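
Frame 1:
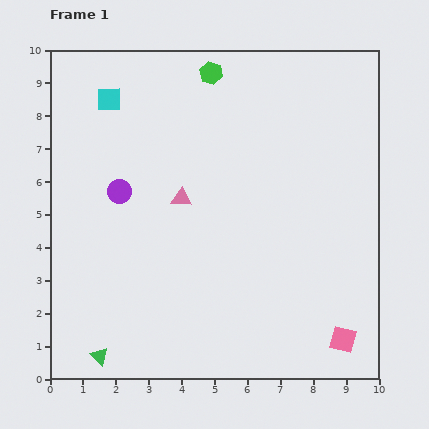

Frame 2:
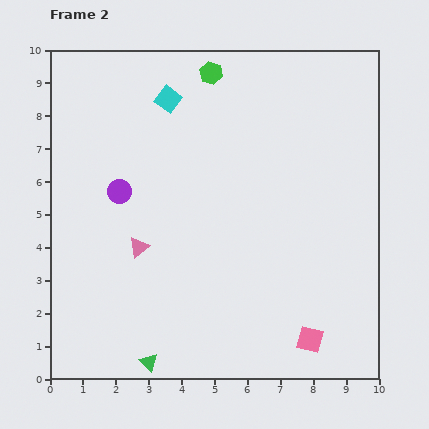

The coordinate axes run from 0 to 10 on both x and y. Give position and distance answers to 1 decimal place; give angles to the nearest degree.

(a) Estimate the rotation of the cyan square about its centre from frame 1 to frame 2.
38° clockwise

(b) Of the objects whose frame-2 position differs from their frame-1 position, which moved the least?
the pink square

(moved 1.0)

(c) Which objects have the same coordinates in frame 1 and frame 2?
the green hexagon, the purple circle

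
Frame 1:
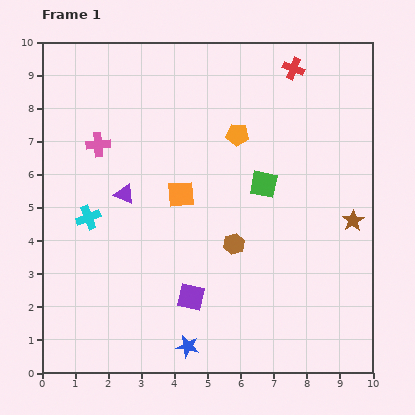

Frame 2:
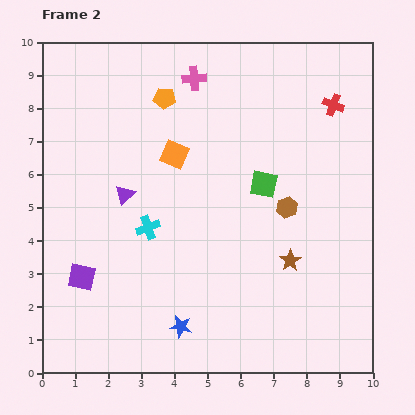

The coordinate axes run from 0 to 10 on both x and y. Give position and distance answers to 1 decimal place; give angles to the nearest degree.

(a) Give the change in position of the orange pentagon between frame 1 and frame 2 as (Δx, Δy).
(-2.2, 1.1)

The orange pentagon was at (5.9, 7.2) in frame 1 and (3.7, 8.3) in frame 2.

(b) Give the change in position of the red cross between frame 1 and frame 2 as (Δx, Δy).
(1.2, -1.1)

The red cross was at (7.6, 9.2) in frame 1 and (8.8, 8.1) in frame 2.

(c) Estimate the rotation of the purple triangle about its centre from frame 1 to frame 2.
49° clockwise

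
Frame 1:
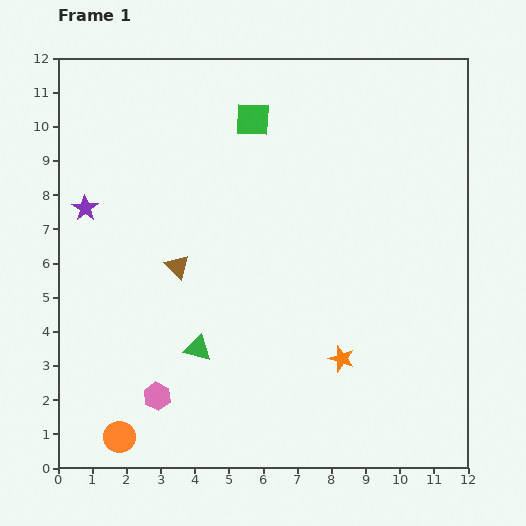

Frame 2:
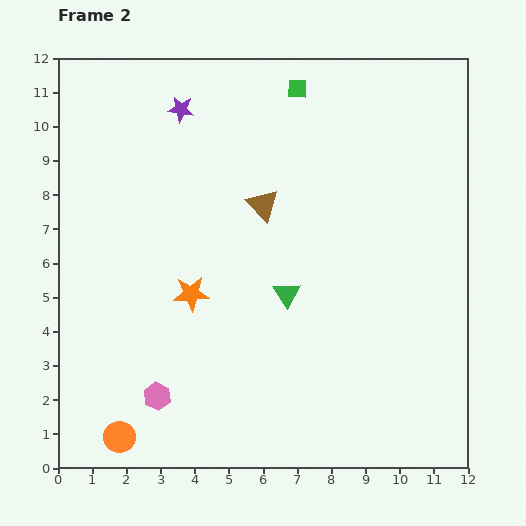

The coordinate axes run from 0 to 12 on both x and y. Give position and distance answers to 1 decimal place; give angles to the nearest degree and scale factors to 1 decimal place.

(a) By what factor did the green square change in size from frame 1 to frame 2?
0.6×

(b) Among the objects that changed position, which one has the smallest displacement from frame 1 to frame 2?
the green square

(moved 1.6)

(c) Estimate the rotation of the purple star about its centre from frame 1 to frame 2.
27° counter-clockwise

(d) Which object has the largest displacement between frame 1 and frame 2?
the orange star

(moved 4.8; next 4.0)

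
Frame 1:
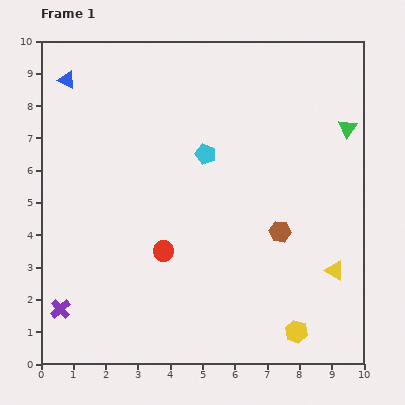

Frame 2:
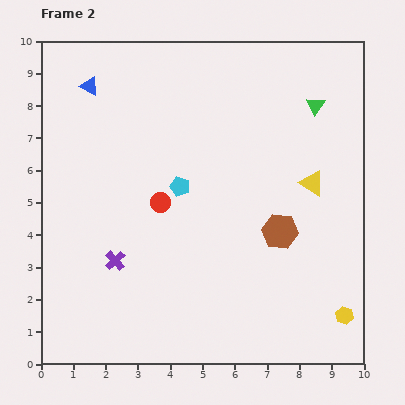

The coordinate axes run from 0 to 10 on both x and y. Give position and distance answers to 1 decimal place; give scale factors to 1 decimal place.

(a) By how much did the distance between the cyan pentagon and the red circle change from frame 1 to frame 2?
-2.5

Distance in frame 1: 3.3. Distance in frame 2: 0.8.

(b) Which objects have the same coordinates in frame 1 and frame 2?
the brown hexagon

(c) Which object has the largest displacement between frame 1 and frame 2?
the yellow triangle

(moved 2.8; next 2.3)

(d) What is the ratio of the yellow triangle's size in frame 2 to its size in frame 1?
1.3×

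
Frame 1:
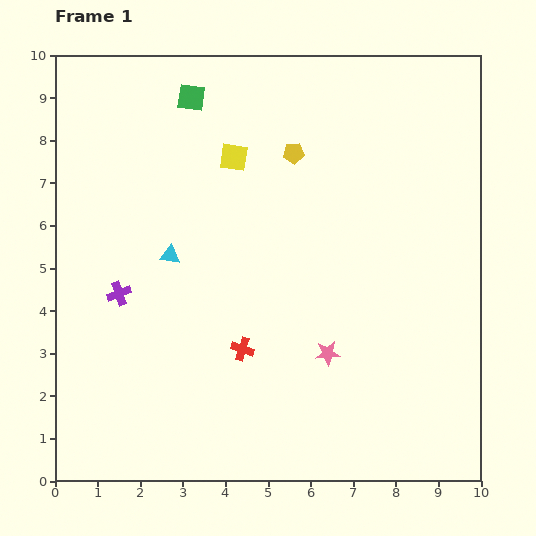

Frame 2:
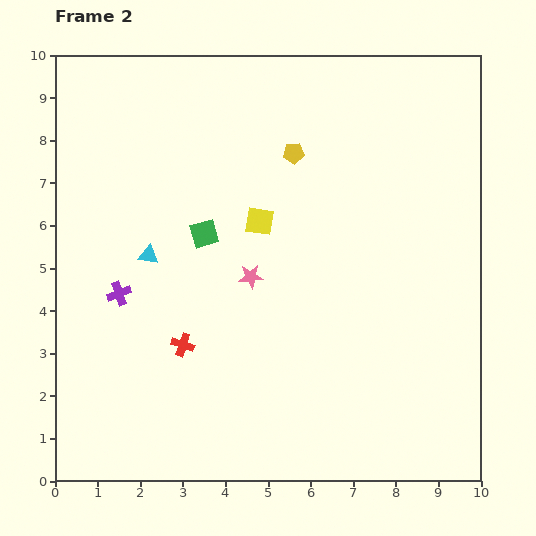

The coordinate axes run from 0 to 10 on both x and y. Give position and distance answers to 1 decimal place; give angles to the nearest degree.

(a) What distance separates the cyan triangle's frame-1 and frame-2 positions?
0.5

The cyan triangle moved from (2.7, 5.3) to (2.2, 5.3), a distance of √(0.5² + 0.0²) ≈ 0.5.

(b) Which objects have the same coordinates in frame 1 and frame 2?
the purple cross, the yellow pentagon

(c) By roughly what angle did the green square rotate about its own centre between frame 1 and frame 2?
24° counter-clockwise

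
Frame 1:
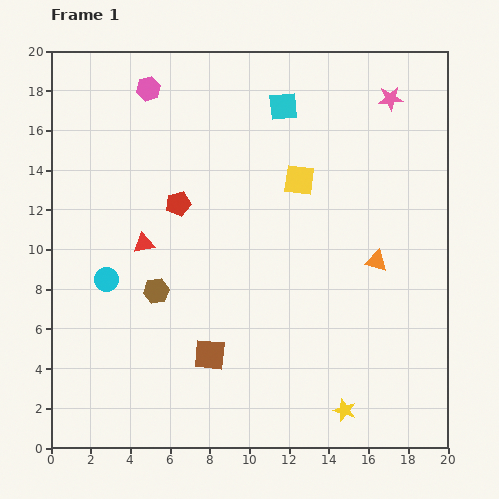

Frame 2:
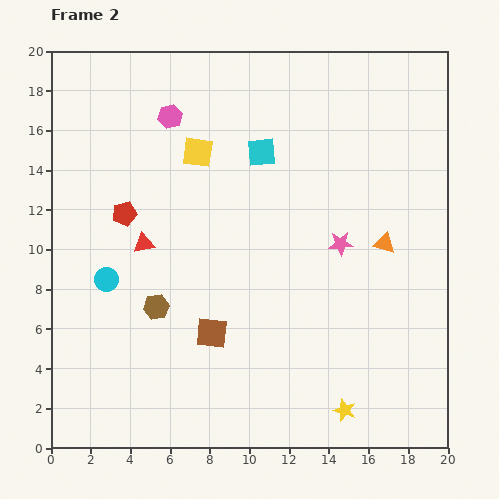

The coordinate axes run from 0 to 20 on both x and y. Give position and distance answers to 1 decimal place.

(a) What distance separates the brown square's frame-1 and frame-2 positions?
1.1

The brown square moved from (8.0, 4.7) to (8.1, 5.8), a distance of √(0.1² + 1.1²) ≈ 1.1.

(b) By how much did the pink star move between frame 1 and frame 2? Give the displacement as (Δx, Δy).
(-2.5, -7.3)

The pink star was at (17.1, 17.6) in frame 1 and (14.6, 10.3) in frame 2.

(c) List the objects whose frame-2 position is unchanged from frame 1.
the cyan circle, the yellow star, the red triangle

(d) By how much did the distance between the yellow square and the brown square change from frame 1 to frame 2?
-0.8

Distance in frame 1: 9.9. Distance in frame 2: 9.1.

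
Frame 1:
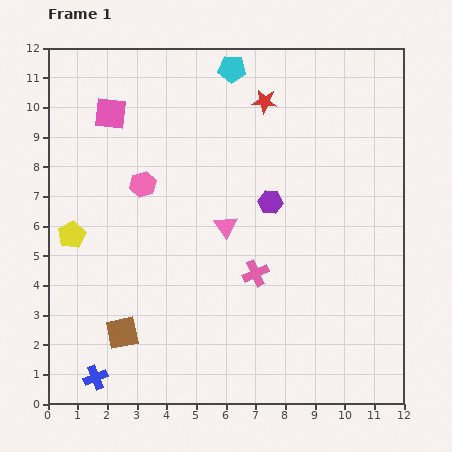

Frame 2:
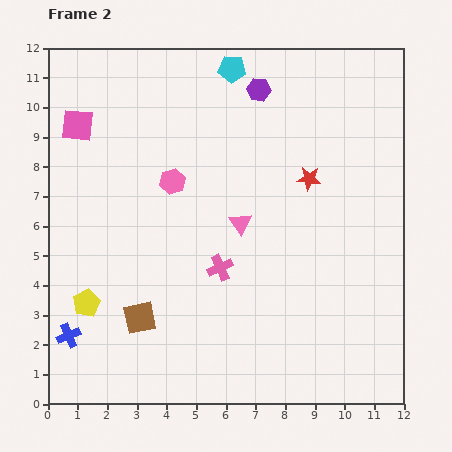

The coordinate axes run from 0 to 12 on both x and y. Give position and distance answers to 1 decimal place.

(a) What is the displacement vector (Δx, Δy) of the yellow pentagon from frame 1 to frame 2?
(0.5, -2.3)

The yellow pentagon was at (0.8, 5.7) in frame 1 and (1.3, 3.4) in frame 2.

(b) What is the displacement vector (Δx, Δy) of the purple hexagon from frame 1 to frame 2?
(-0.4, 3.8)

The purple hexagon was at (7.5, 6.8) in frame 1 and (7.1, 10.6) in frame 2.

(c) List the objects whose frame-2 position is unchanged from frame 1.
the cyan pentagon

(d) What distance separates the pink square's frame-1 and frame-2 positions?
1.2

The pink square moved from (2.1, 9.8) to (1.0, 9.4), a distance of √(1.1² + 0.4²) ≈ 1.2.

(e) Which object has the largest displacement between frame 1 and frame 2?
the purple hexagon

(moved 3.8; next 3.0)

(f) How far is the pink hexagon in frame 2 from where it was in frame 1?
1.0

The pink hexagon moved from (3.2, 7.4) to (4.2, 7.5), a distance of √(1.0² + 0.1²) ≈ 1.0.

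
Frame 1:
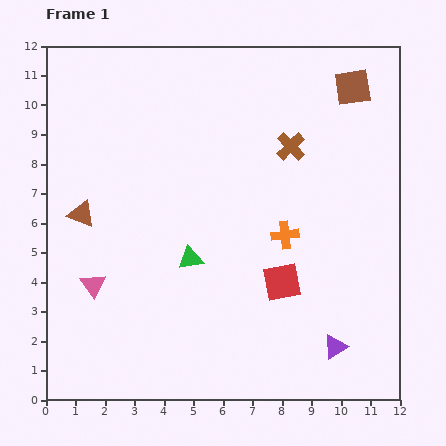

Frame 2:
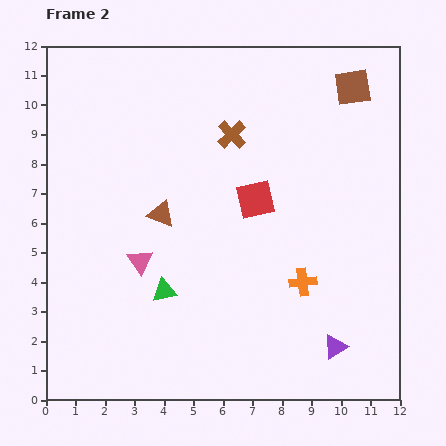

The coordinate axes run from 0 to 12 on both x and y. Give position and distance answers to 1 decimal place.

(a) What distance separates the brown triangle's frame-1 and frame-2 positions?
2.7

The brown triangle moved from (1.2, 6.3) to (3.9, 6.3), a distance of √(2.7² + 0.0²) ≈ 2.7.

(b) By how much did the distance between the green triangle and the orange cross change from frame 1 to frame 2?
+1.4

Distance in frame 1: 3.3. Distance in frame 2: 4.7.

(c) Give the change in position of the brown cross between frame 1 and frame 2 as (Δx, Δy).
(-2.0, 0.4)

The brown cross was at (8.3, 8.6) in frame 1 and (6.3, 9.0) in frame 2.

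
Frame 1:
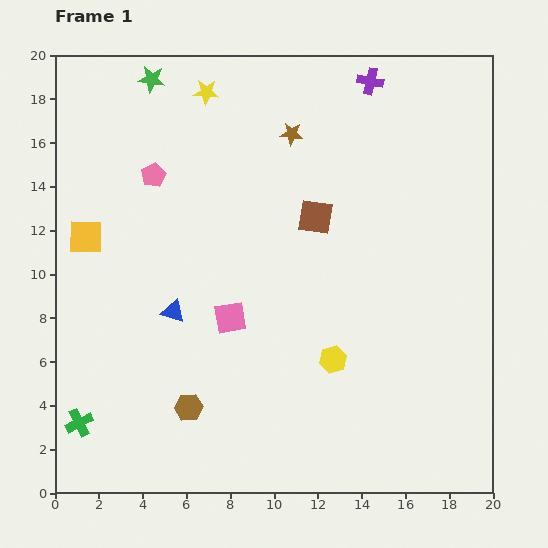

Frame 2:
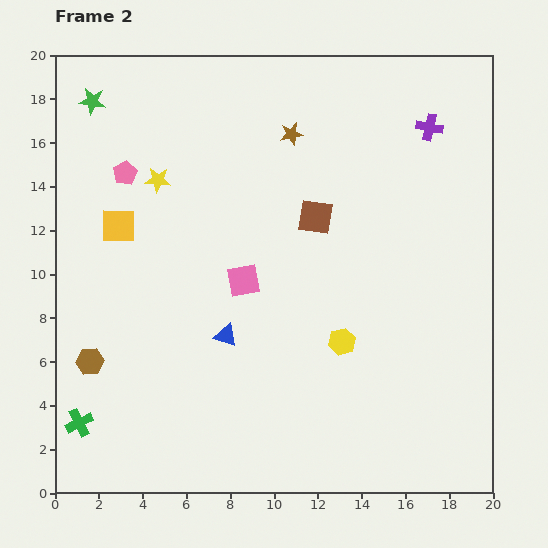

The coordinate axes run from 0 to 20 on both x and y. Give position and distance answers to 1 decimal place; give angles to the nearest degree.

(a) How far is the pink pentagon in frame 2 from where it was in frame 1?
1.3

The pink pentagon moved from (4.5, 14.5) to (3.2, 14.6), a distance of √(1.3² + 0.1²) ≈ 1.3.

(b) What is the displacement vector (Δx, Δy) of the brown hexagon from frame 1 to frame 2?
(-4.5, 2.1)

The brown hexagon was at (6.1, 3.9) in frame 1 and (1.6, 6.0) in frame 2.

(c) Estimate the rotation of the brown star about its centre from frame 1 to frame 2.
18° counter-clockwise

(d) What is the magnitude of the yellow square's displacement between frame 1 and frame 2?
1.6

The yellow square moved from (1.4, 11.7) to (2.9, 12.2), a distance of √(1.5² + 0.5²) ≈ 1.6.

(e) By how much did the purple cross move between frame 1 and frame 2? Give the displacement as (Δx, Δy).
(2.7, -2.1)

The purple cross was at (14.4, 18.8) in frame 1 and (17.1, 16.7) in frame 2.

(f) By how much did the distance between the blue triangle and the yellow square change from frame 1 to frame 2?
+1.8

Distance in frame 1: 5.2. Distance in frame 2: 7.0.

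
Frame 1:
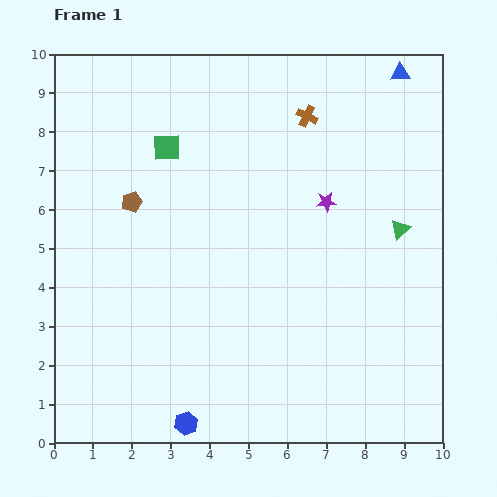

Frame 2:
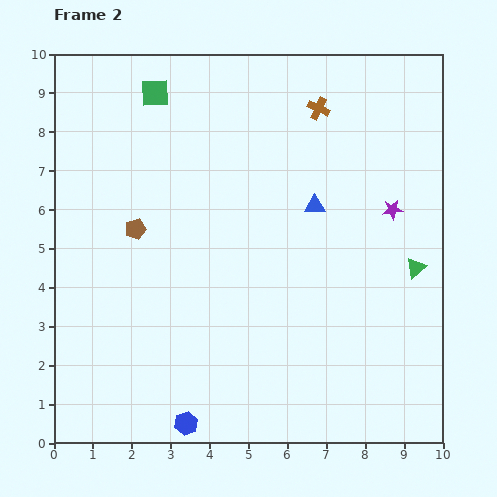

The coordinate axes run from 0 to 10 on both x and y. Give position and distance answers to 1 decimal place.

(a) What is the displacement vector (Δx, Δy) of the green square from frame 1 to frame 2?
(-0.3, 1.4)

The green square was at (2.9, 7.6) in frame 1 and (2.6, 9.0) in frame 2.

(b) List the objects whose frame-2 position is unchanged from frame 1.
the blue hexagon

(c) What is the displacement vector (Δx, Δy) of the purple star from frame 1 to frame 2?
(1.7, -0.2)

The purple star was at (7.0, 6.2) in frame 1 and (8.7, 6.0) in frame 2.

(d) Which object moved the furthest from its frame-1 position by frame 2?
the blue triangle

(moved 4.0; next 1.7)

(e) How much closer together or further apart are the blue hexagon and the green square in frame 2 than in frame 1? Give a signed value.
+1.4

Distance in frame 1: 7.1. Distance in frame 2: 8.5.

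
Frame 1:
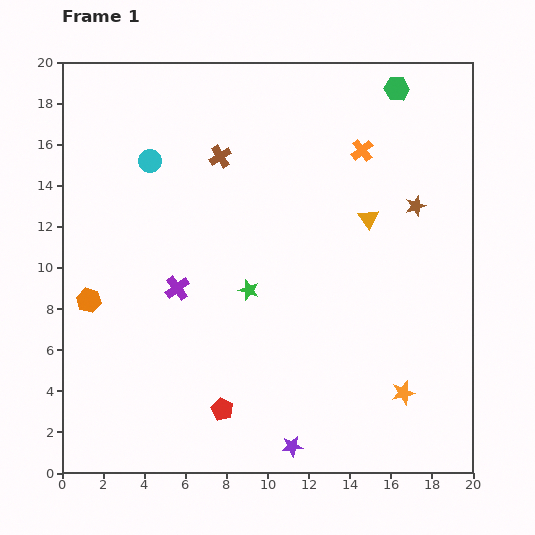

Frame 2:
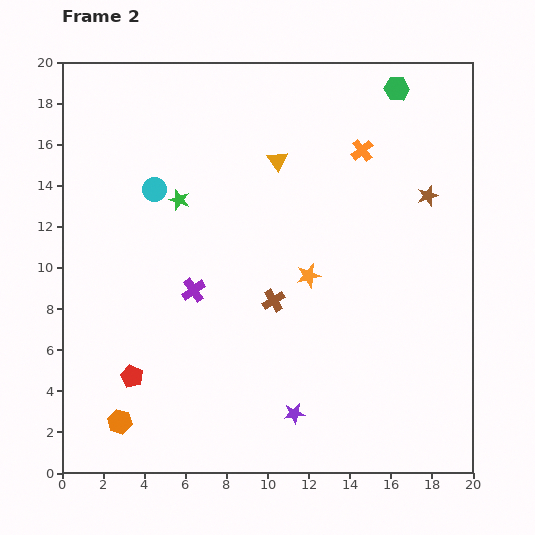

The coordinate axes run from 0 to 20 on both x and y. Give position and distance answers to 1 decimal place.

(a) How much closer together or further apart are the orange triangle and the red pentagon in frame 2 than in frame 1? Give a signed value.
+1.0

Distance in frame 1: 11.7. Distance in frame 2: 12.7.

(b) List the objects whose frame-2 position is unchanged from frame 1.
the orange cross, the green hexagon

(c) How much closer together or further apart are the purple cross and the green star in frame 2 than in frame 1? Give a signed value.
+1.0

Distance in frame 1: 3.5. Distance in frame 2: 4.5.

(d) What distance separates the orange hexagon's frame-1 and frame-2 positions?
6.1

The orange hexagon moved from (1.3, 8.4) to (2.8, 2.5), a distance of √(1.5² + 5.9²) ≈ 6.1.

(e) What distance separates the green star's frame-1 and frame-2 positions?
5.6

The green star moved from (9.1, 8.9) to (5.7, 13.3), a distance of √(3.4² + 4.4²) ≈ 5.6.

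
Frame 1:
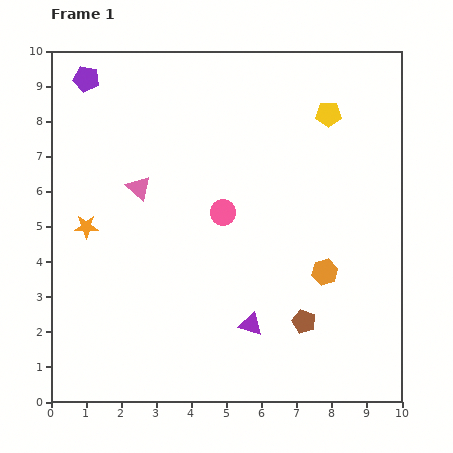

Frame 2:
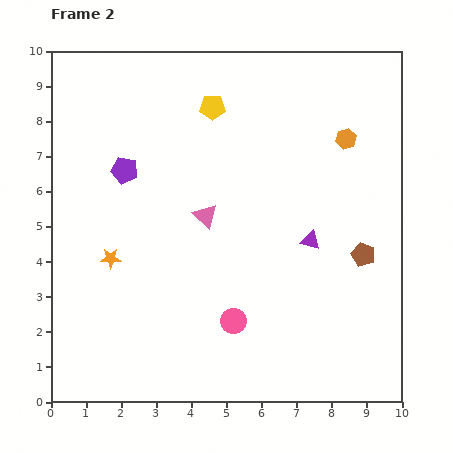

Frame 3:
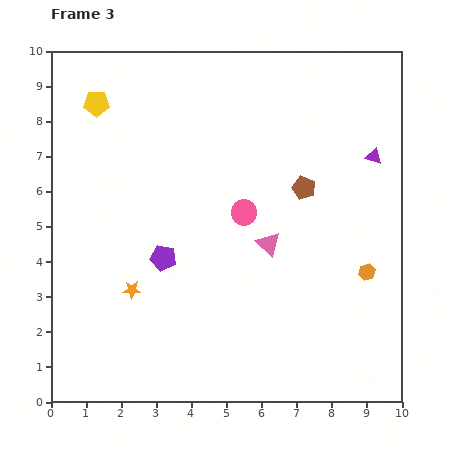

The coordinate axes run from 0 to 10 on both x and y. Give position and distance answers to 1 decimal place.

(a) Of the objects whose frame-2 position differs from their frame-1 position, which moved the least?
the orange star

(moved 1.1)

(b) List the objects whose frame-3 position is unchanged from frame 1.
none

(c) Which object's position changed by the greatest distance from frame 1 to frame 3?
the yellow pentagon

(moved 6.6; next 5.9)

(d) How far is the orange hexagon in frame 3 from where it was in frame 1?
1.2

The orange hexagon moved from (7.8, 3.7) to (9.0, 3.7), a distance of √(1.2² + 0.0²) ≈ 1.2.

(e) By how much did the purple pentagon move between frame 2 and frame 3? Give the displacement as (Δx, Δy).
(1.1, -2.5)

The purple pentagon was at (2.1, 6.6) in frame 2 and (3.2, 4.1) in frame 3.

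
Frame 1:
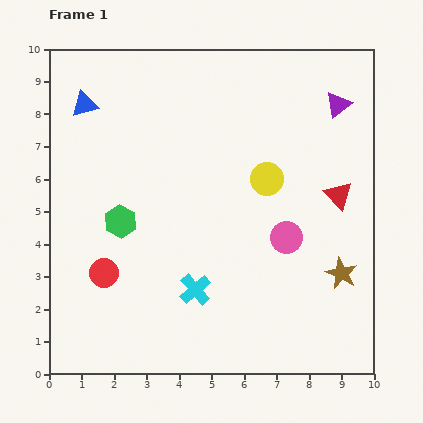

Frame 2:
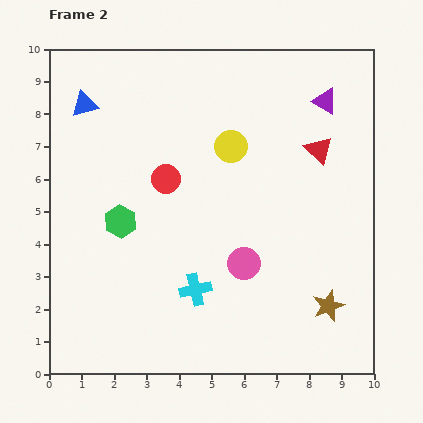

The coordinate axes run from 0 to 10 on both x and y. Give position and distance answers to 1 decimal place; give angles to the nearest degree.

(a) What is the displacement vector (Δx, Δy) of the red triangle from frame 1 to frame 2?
(-0.6, 1.4)

The red triangle was at (8.9, 5.5) in frame 1 and (8.3, 6.9) in frame 2.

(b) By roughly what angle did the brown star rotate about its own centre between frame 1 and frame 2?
25° clockwise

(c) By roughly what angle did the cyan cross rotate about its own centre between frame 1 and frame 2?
27° clockwise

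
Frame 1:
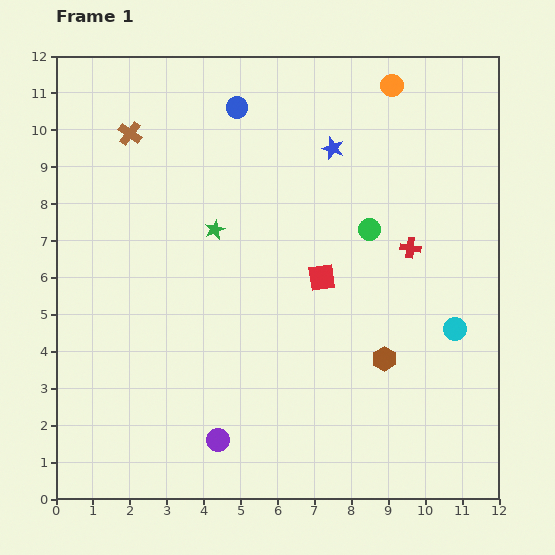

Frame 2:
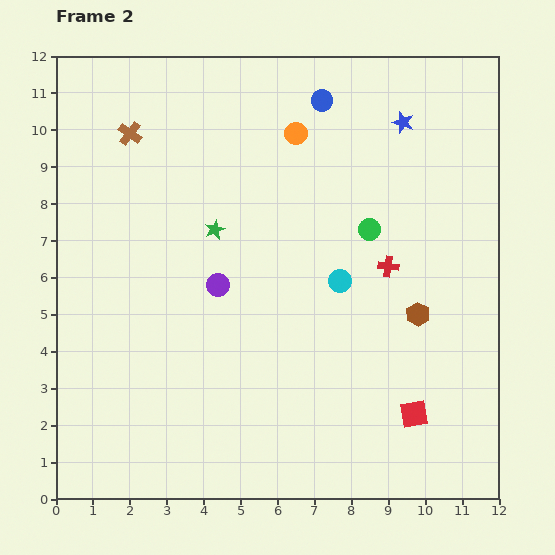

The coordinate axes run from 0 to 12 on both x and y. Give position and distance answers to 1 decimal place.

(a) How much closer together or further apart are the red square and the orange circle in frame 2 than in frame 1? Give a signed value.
+2.7

Distance in frame 1: 5.5. Distance in frame 2: 8.2.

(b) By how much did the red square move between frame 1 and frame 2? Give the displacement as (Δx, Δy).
(2.5, -3.7)

The red square was at (7.2, 6.0) in frame 1 and (9.7, 2.3) in frame 2.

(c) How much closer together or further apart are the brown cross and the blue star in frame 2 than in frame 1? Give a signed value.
+1.9

Distance in frame 1: 5.5. Distance in frame 2: 7.4.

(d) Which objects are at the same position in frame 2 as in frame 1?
the green circle, the brown cross, the green star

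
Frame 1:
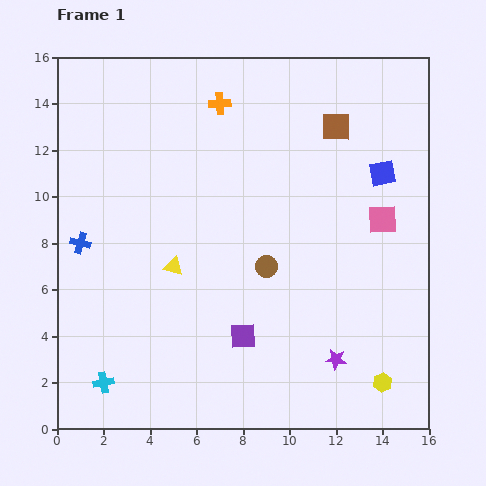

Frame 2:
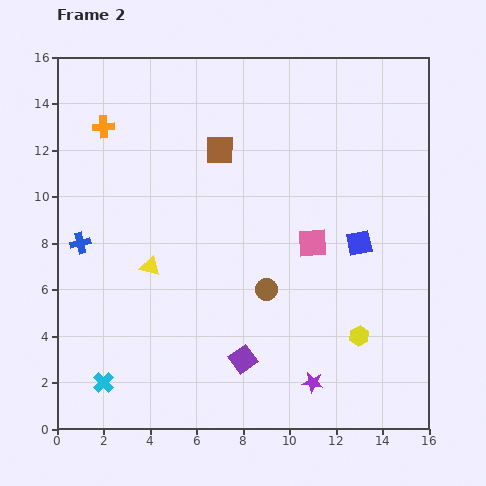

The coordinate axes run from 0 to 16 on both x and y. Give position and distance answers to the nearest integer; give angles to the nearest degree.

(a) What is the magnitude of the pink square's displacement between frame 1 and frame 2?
3

The pink square moved from (14, 9) to (11, 8), a distance of √(3² + 1²) ≈ 3.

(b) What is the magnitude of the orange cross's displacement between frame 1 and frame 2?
5

The orange cross moved from (7, 14) to (2, 13), a distance of √(5² + 1²) ≈ 5.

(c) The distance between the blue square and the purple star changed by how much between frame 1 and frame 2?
-2

Distance in frame 1: 8. Distance in frame 2: 6.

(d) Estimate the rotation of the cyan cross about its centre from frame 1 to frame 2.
33° counter-clockwise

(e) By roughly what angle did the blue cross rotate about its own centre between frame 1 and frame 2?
28° counter-clockwise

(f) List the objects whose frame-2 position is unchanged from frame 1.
the cyan cross, the blue cross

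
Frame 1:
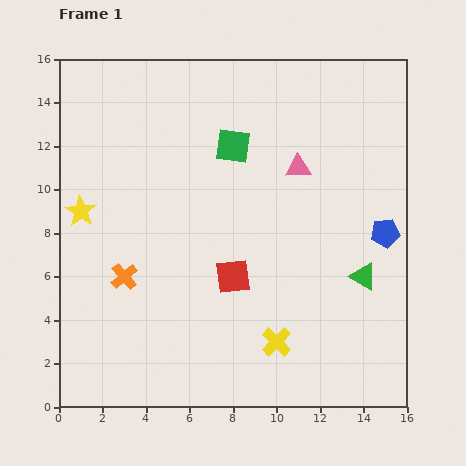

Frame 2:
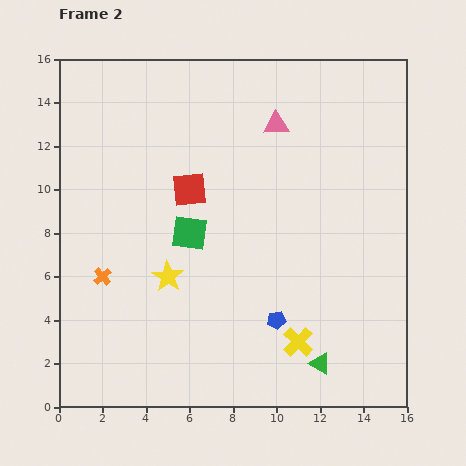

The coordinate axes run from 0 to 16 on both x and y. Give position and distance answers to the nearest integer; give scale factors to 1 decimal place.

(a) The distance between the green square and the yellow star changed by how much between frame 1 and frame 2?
-6

Distance in frame 1: 8. Distance in frame 2: 2.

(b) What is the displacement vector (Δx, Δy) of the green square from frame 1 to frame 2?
(-2, -4)

The green square was at (8, 12) in frame 1 and (6, 8) in frame 2.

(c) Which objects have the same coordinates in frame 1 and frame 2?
none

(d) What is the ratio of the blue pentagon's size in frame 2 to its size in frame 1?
0.6×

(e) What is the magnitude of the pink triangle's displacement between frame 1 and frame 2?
2

The pink triangle moved from (11, 11) to (10, 13), a distance of √(1² + 2²) ≈ 2.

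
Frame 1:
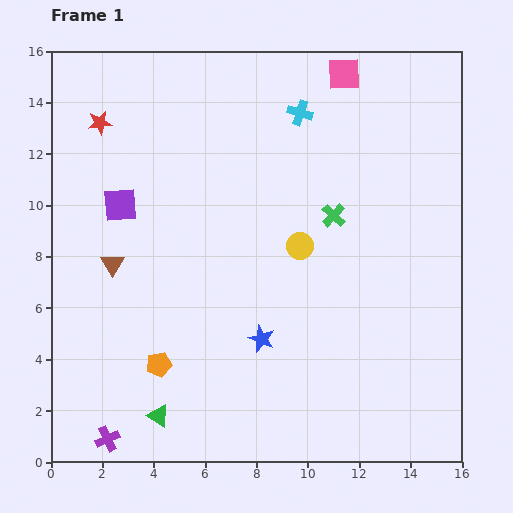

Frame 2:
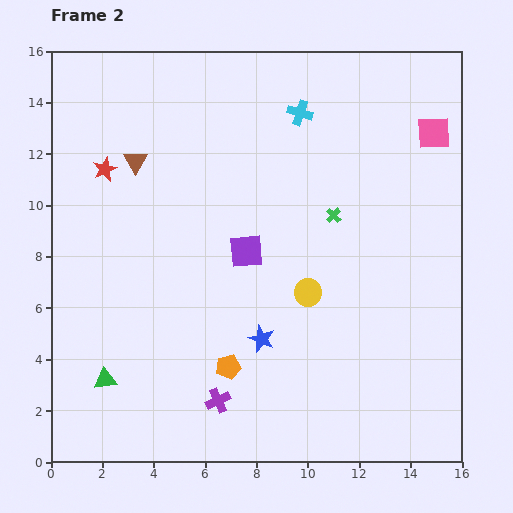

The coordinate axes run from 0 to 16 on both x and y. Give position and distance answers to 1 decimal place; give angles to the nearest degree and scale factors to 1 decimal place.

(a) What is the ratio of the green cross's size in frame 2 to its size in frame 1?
0.6×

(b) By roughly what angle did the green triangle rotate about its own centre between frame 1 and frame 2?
40° counter-clockwise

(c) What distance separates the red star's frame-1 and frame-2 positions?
1.8

The red star moved from (1.9, 13.2) to (2.1, 11.4), a distance of √(0.2² + 1.8²) ≈ 1.8.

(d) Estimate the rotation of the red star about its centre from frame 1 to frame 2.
16° counter-clockwise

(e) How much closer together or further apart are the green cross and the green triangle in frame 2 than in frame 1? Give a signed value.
+0.7

Distance in frame 1: 10.3. Distance in frame 2: 11.0.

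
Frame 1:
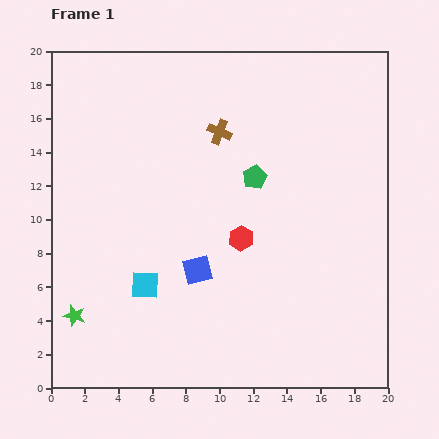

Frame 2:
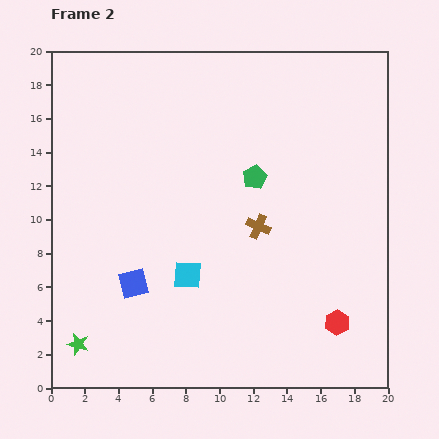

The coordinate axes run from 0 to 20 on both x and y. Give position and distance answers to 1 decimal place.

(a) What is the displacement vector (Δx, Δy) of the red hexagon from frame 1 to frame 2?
(5.7, -5.0)

The red hexagon was at (11.3, 8.9) in frame 1 and (17.0, 3.9) in frame 2.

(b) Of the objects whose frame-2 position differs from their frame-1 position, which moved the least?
the green star

(moved 1.7)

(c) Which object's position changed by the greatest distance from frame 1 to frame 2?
the red hexagon

(moved 7.6; next 6.1)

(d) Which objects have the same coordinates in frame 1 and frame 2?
the green pentagon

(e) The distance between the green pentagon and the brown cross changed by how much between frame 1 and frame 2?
-0.5

Distance in frame 1: 3.4. Distance in frame 2: 2.9.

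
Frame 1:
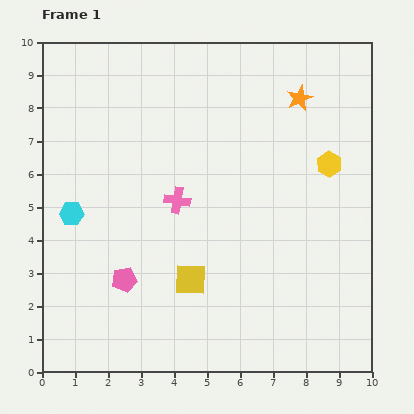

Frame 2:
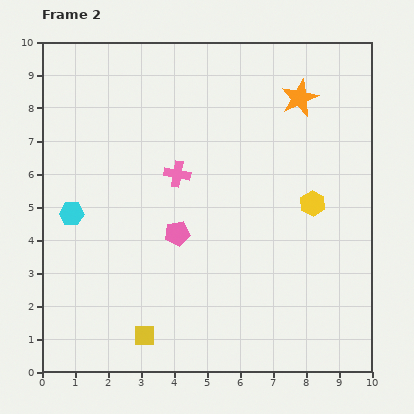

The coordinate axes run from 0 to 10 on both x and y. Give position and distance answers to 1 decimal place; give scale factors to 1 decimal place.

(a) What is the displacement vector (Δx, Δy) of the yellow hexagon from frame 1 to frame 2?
(-0.5, -1.2)

The yellow hexagon was at (8.7, 6.3) in frame 1 and (8.2, 5.1) in frame 2.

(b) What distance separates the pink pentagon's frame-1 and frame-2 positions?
2.1

The pink pentagon moved from (2.5, 2.8) to (4.1, 4.2), a distance of √(1.6² + 1.4²) ≈ 2.1.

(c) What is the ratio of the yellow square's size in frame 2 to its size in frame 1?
0.7×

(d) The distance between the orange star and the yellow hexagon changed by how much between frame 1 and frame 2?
+1.0

Distance in frame 1: 2.2. Distance in frame 2: 3.2.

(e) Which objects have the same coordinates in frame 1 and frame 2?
the orange star, the cyan hexagon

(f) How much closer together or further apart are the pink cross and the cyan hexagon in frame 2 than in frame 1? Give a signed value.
+0.2

Distance in frame 1: 3.2. Distance in frame 2: 3.4.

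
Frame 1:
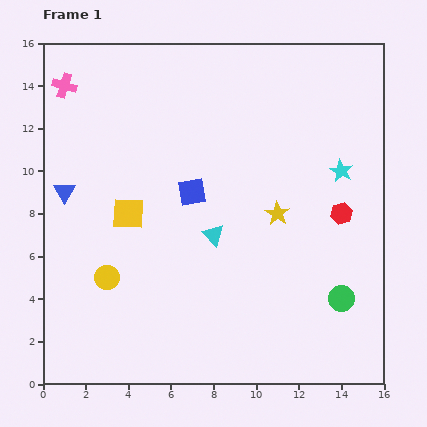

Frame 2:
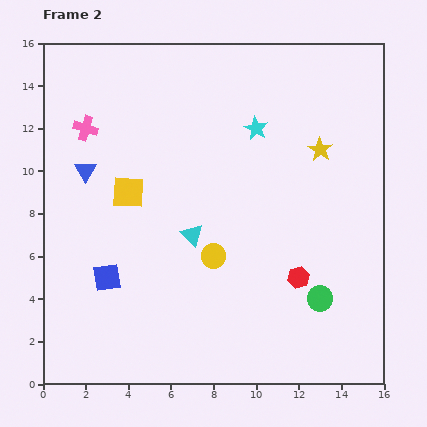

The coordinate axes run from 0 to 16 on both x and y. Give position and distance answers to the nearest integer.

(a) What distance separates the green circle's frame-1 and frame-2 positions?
1

The green circle moved from (14, 4) to (13, 4), a distance of √(1² + 0²) ≈ 1.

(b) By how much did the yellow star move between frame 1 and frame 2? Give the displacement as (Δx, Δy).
(2, 3)

The yellow star was at (11, 8) in frame 1 and (13, 11) in frame 2.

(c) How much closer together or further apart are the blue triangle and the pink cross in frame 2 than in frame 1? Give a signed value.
-3

Distance in frame 1: 5. Distance in frame 2: 2.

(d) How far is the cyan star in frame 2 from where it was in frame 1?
4

The cyan star moved from (14, 10) to (10, 12), a distance of √(4² + 2²) ≈ 4.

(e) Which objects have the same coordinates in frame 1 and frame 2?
none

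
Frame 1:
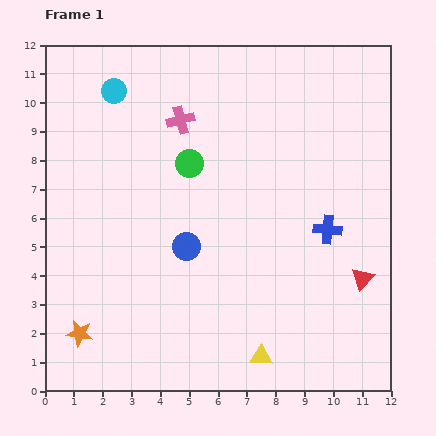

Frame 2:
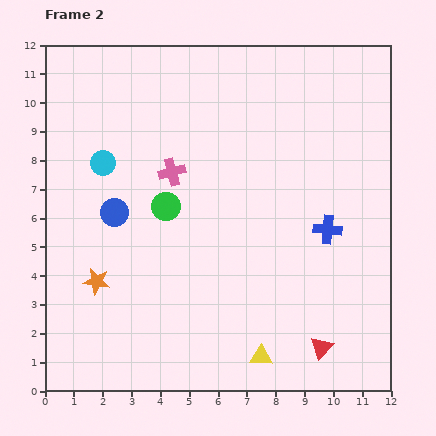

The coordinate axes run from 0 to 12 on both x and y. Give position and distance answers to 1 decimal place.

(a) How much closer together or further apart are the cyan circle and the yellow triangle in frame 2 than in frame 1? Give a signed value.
-1.8

Distance in frame 1: 10.5. Distance in frame 2: 8.7.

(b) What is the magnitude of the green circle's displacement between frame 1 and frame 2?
1.7

The green circle moved from (5.0, 7.9) to (4.2, 6.4), a distance of √(0.8² + 1.5²) ≈ 1.7.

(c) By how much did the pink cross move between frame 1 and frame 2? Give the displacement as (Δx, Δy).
(-0.3, -1.8)

The pink cross was at (4.7, 9.4) in frame 1 and (4.4, 7.6) in frame 2.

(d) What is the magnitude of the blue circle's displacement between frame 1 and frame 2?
2.8

The blue circle moved from (4.9, 5.0) to (2.4, 6.2), a distance of √(2.5² + 1.2²) ≈ 2.8.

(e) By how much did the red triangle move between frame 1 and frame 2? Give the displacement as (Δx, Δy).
(-1.4, -2.4)

The red triangle was at (11.0, 3.9) in frame 1 and (9.6, 1.5) in frame 2.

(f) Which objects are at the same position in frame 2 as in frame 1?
the yellow triangle, the blue cross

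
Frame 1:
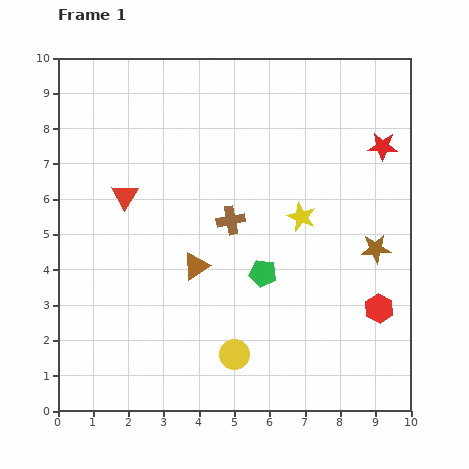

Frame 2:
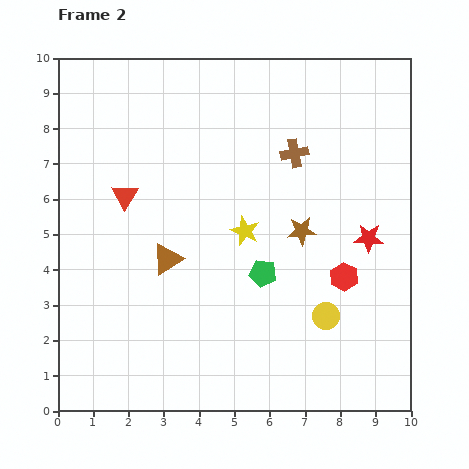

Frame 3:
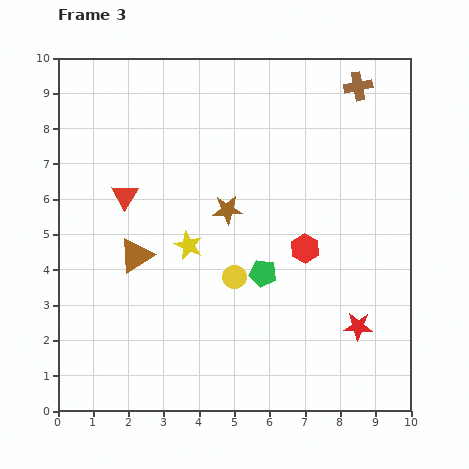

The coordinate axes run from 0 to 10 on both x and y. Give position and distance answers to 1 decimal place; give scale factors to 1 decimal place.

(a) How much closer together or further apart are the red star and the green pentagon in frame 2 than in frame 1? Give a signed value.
-1.8

Distance in frame 1: 5.0. Distance in frame 2: 3.2.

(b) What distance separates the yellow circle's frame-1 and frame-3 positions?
2.2

The yellow circle moved from (5.0, 1.6) to (5.0, 3.8), a distance of √(0.0² + 2.2²) ≈ 2.2.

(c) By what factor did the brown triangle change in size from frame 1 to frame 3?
1.3×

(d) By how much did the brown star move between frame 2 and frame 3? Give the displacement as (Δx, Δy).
(-2.1, 0.6)

The brown star was at (6.9, 5.1) in frame 2 and (4.8, 5.7) in frame 3.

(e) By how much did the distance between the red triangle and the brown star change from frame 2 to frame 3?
-2.2

Distance in frame 2: 5.1. Distance in frame 3: 2.9.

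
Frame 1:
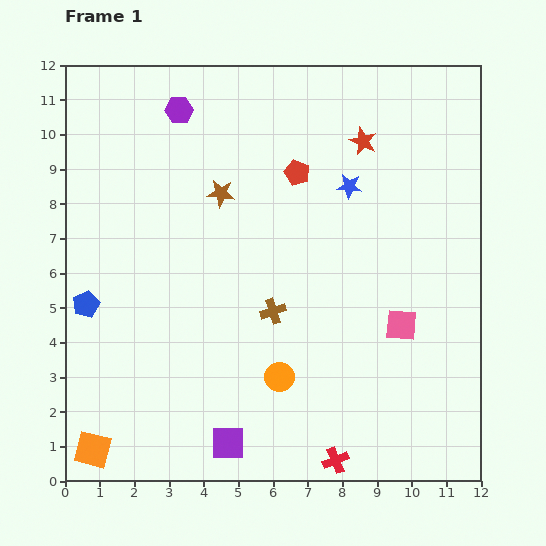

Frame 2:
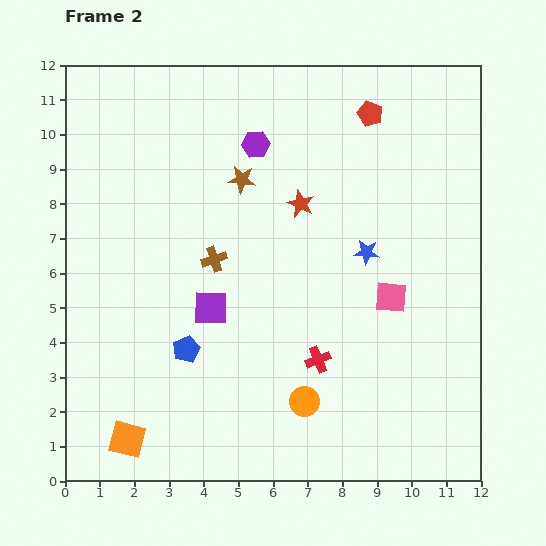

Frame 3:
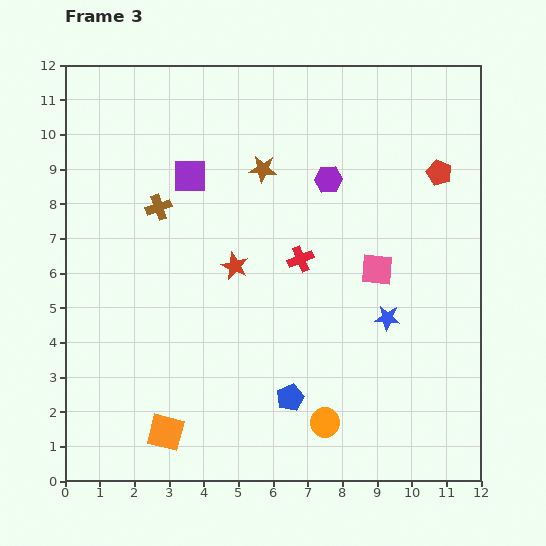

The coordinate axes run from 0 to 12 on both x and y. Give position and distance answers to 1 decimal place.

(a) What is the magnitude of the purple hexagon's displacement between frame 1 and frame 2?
2.4

The purple hexagon moved from (3.3, 10.7) to (5.5, 9.7), a distance of √(2.2² + 1.0²) ≈ 2.4.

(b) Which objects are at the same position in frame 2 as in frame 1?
none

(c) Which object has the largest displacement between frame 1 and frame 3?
the purple square

(moved 7.8; next 6.5)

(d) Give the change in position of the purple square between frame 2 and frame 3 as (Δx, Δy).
(-0.6, 3.8)

The purple square was at (4.2, 5.0) in frame 2 and (3.6, 8.8) in frame 3.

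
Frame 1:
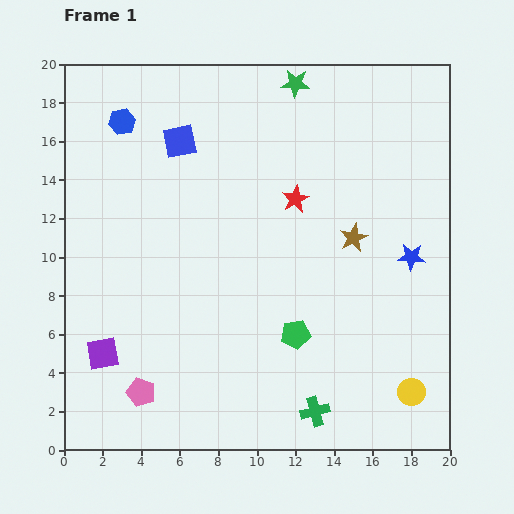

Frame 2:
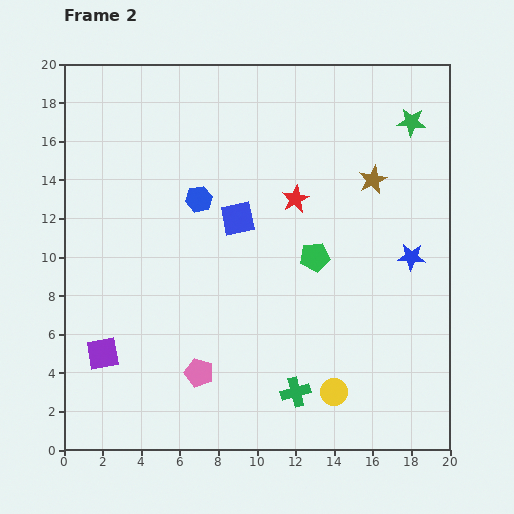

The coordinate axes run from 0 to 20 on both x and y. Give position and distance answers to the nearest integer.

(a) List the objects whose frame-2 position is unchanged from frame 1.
the purple square, the red star, the blue star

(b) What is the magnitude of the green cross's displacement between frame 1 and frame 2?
1

The green cross moved from (13, 2) to (12, 3), a distance of √(1² + 1²) ≈ 1.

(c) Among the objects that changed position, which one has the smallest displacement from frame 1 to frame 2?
the green cross

(moved 1)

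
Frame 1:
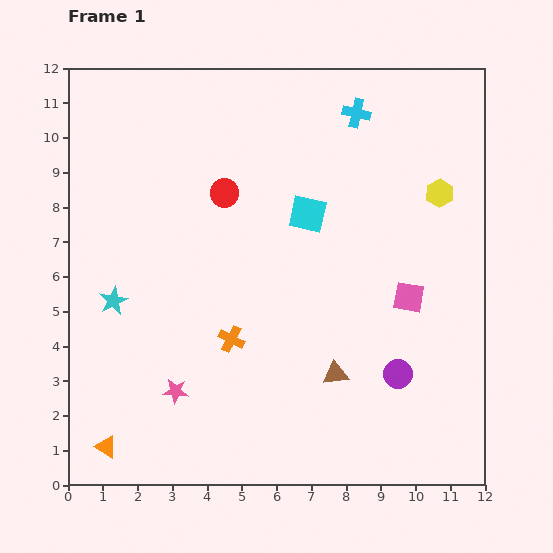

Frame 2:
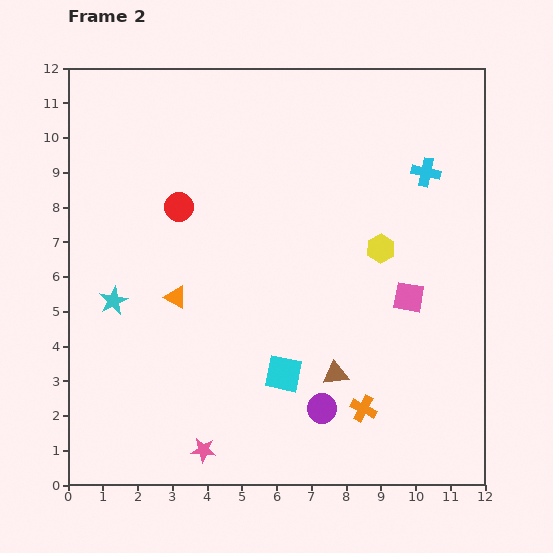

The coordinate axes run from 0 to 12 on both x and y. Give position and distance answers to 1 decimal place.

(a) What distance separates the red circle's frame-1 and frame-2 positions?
1.4

The red circle moved from (4.5, 8.4) to (3.2, 8.0), a distance of √(1.3² + 0.4²) ≈ 1.4.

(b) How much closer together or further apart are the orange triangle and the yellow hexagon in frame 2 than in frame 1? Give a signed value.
-6.0

Distance in frame 1: 12.1. Distance in frame 2: 6.1.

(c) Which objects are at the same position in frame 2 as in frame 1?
the pink square, the cyan star, the brown triangle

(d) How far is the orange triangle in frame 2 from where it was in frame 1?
4.7

The orange triangle moved from (1.1, 1.1) to (3.1, 5.4), a distance of √(2.0² + 4.3²) ≈ 4.7.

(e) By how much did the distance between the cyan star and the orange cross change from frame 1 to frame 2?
+4.2

Distance in frame 1: 3.6. Distance in frame 2: 7.8.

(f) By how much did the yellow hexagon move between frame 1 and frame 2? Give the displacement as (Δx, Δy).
(-1.7, -1.6)

The yellow hexagon was at (10.7, 8.4) in frame 1 and (9.0, 6.8) in frame 2.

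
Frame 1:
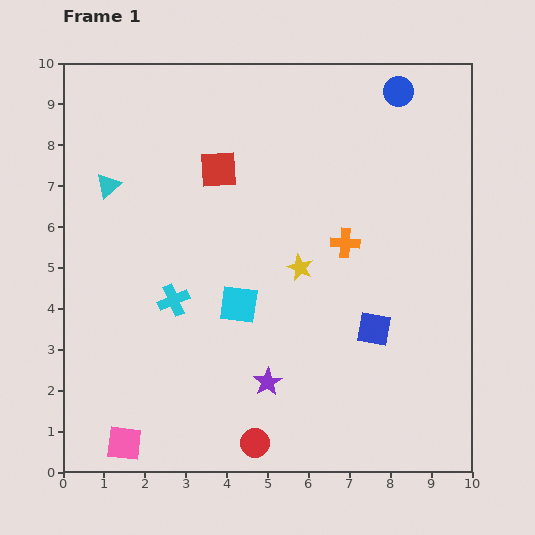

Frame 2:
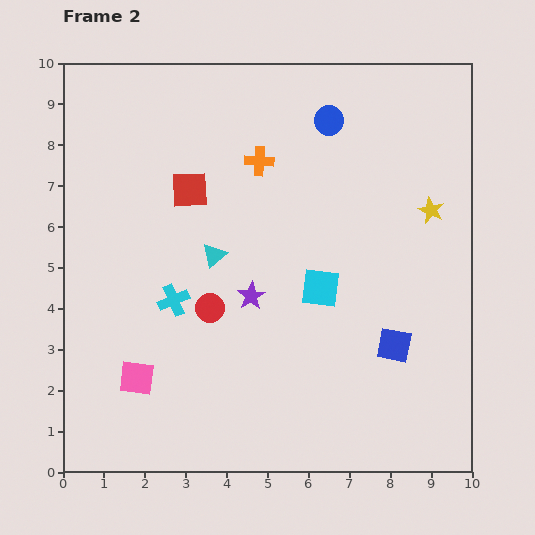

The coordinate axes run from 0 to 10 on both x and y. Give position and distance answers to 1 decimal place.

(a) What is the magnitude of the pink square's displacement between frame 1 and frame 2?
1.6

The pink square moved from (1.5, 0.7) to (1.8, 2.3), a distance of √(0.3² + 1.6²) ≈ 1.6.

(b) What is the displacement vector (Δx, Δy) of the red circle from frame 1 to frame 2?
(-1.1, 3.3)

The red circle was at (4.7, 0.7) in frame 1 and (3.6, 4.0) in frame 2.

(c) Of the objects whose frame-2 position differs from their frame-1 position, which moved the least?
the blue square

(moved 0.6)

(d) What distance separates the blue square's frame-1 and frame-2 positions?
0.6

The blue square moved from (7.6, 3.5) to (8.1, 3.1), a distance of √(0.5² + 0.4²) ≈ 0.6.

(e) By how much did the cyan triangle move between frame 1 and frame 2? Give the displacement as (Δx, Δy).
(2.6, -1.7)

The cyan triangle was at (1.1, 7.0) in frame 1 and (3.7, 5.3) in frame 2.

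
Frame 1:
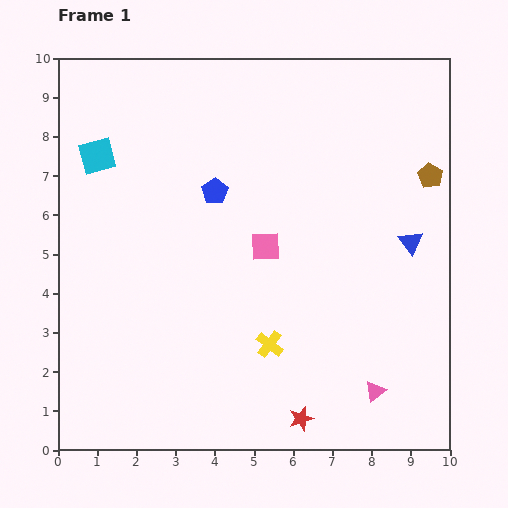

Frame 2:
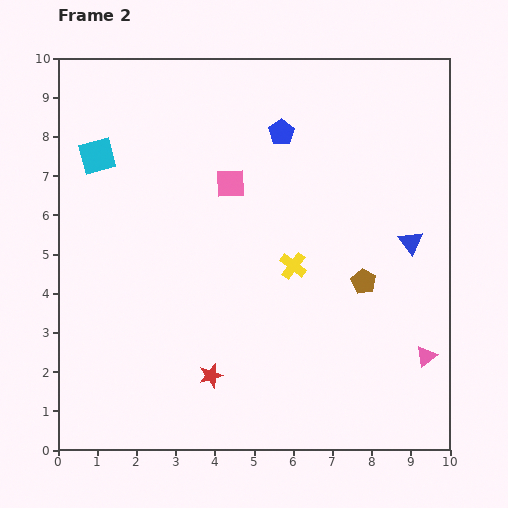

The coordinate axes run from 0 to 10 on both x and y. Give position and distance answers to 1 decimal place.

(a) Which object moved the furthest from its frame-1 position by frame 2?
the brown pentagon

(moved 3.2; next 2.5)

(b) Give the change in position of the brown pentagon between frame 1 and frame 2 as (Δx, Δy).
(-1.7, -2.7)

The brown pentagon was at (9.5, 7.0) in frame 1 and (7.8, 4.3) in frame 2.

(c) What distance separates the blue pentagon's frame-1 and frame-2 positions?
2.3

The blue pentagon moved from (4.0, 6.6) to (5.7, 8.1), a distance of √(1.7² + 1.5²) ≈ 2.3.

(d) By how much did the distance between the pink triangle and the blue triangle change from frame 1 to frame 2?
-1.0

Distance in frame 1: 3.9. Distance in frame 2: 2.9.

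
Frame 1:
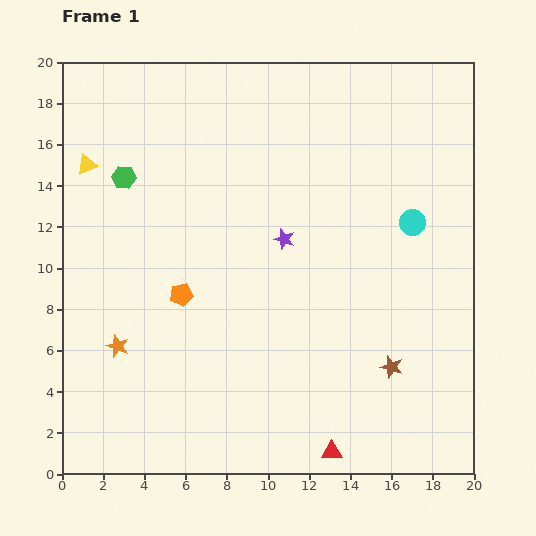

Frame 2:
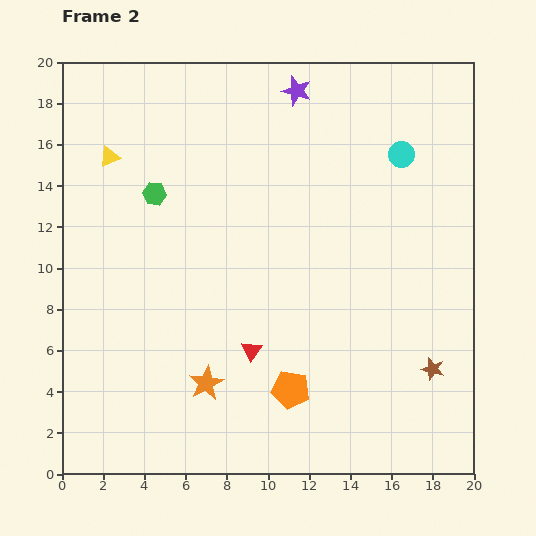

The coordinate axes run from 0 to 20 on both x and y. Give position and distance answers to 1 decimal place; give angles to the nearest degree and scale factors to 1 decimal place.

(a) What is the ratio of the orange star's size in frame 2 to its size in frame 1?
1.5×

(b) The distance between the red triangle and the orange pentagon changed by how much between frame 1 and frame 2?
-7.8

Distance in frame 1: 10.5. Distance in frame 2: 2.7.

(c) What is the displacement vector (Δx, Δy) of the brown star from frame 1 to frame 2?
(2.0, -0.1)

The brown star was at (16.0, 5.2) in frame 1 and (18.0, 5.1) in frame 2.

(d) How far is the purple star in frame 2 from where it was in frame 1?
7.2

The purple star moved from (10.8, 11.4) to (11.4, 18.6), a distance of √(0.6² + 7.2²) ≈ 7.2.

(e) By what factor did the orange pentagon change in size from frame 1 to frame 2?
1.7×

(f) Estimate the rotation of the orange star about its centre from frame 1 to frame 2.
23° clockwise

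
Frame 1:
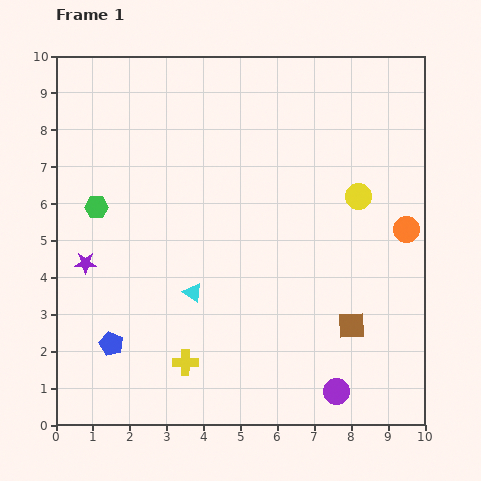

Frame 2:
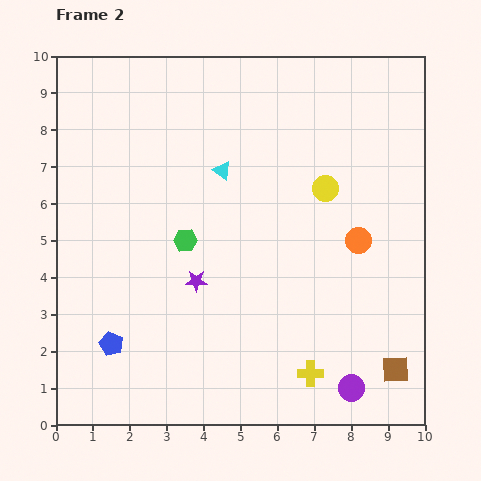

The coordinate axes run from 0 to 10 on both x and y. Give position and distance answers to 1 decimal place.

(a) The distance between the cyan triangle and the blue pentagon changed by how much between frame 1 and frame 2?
+3.0

Distance in frame 1: 2.6. Distance in frame 2: 5.6.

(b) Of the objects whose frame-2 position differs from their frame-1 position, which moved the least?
the purple circle

(moved 0.4)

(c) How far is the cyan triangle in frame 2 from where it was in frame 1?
3.4

The cyan triangle moved from (3.7, 3.6) to (4.5, 6.9), a distance of √(0.8² + 3.3²) ≈ 3.4.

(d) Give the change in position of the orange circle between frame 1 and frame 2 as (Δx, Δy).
(-1.3, -0.3)

The orange circle was at (9.5, 5.3) in frame 1 and (8.2, 5.0) in frame 2.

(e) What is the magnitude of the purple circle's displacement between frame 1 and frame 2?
0.4

The purple circle moved from (7.6, 0.9) to (8.0, 1.0), a distance of √(0.4² + 0.1²) ≈ 0.4.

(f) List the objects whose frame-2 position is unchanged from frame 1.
the blue pentagon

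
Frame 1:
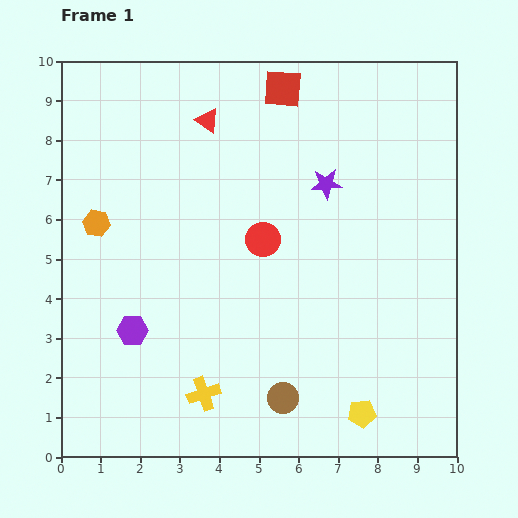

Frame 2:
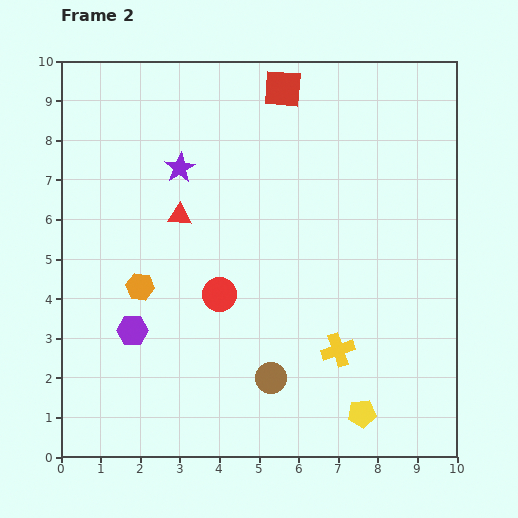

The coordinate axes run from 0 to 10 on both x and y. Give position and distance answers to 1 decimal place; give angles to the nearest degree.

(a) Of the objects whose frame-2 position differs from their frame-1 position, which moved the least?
the brown circle

(moved 0.6)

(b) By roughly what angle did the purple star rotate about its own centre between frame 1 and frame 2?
28° counter-clockwise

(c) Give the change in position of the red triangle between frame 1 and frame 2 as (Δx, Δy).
(-0.7, -2.4)

The red triangle was at (3.7, 8.5) in frame 1 and (3.0, 6.1) in frame 2.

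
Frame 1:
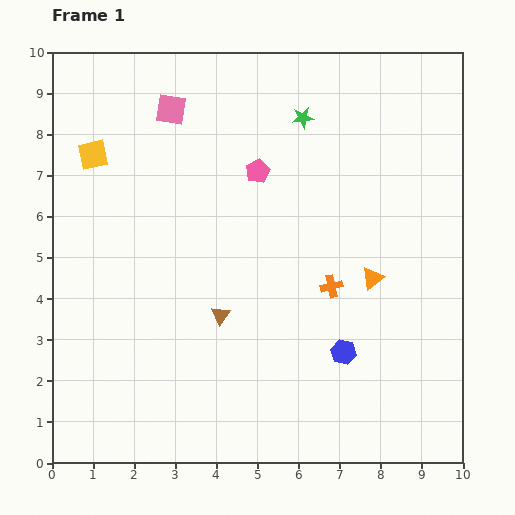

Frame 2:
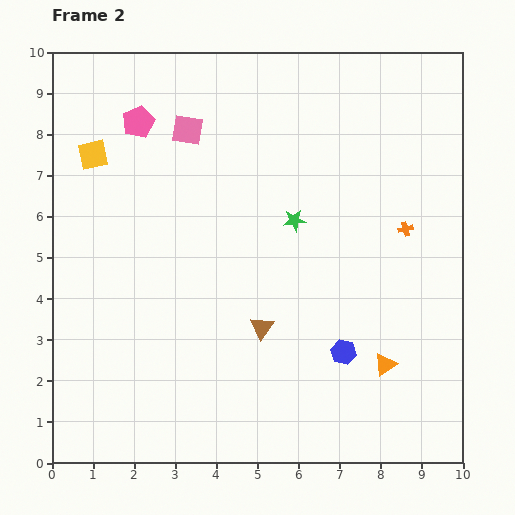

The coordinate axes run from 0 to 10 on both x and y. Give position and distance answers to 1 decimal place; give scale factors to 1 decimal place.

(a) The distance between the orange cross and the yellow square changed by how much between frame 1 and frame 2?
+1.2

Distance in frame 1: 6.6. Distance in frame 2: 7.8.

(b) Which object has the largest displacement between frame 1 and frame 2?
the pink pentagon

(moved 3.1; next 2.5)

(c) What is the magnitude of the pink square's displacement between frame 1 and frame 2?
0.6

The pink square moved from (2.9, 8.6) to (3.3, 8.1), a distance of √(0.4² + 0.5²) ≈ 0.6.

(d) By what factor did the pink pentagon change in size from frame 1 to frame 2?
1.3×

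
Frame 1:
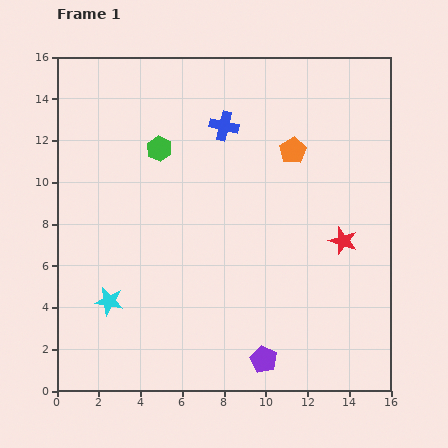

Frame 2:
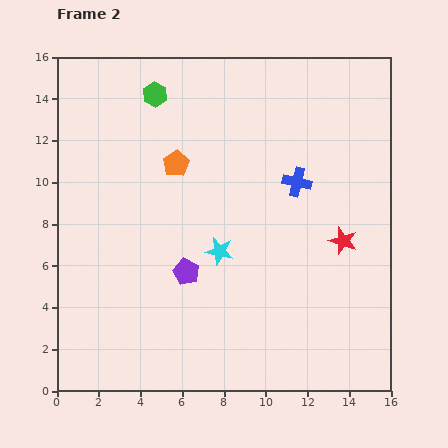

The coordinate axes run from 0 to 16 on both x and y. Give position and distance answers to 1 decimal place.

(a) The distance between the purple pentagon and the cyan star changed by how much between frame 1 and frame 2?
-6.0

Distance in frame 1: 7.9. Distance in frame 2: 1.9.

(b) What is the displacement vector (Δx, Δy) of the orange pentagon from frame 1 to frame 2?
(-5.6, -0.6)

The orange pentagon was at (11.3, 11.5) in frame 1 and (5.7, 10.9) in frame 2.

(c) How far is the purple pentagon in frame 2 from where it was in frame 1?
5.6

The purple pentagon moved from (9.9, 1.5) to (6.2, 5.7), a distance of √(3.7² + 4.2²) ≈ 5.6.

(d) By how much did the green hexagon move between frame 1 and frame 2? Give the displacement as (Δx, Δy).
(-0.2, 2.6)

The green hexagon was at (4.9, 11.6) in frame 1 and (4.7, 14.2) in frame 2.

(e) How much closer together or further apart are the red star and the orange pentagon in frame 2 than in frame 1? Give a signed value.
+3.9

Distance in frame 1: 4.9. Distance in frame 2: 8.8.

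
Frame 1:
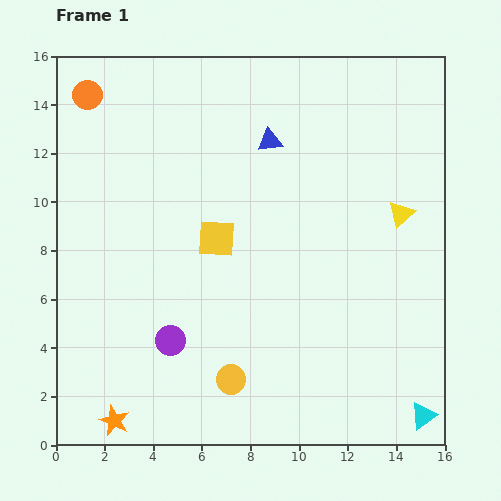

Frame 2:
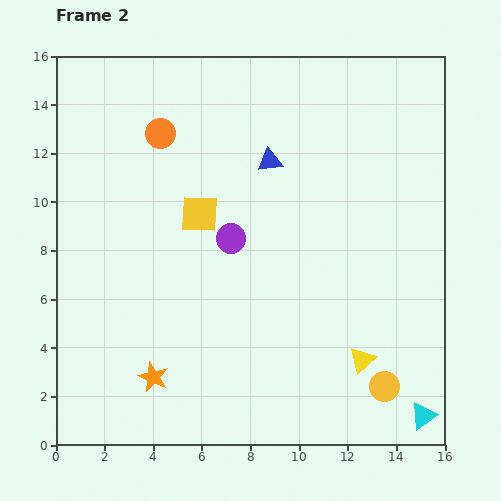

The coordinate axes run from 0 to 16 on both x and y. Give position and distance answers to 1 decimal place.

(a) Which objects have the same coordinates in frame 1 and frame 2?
the cyan triangle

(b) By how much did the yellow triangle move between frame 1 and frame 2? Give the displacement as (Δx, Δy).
(-1.6, -6.0)

The yellow triangle was at (14.2, 9.5) in frame 1 and (12.6, 3.5) in frame 2.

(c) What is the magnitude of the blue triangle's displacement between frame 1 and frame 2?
0.8

The blue triangle moved from (8.8, 12.5) to (8.8, 11.7), a distance of √(0.0² + 0.8²) ≈ 0.8.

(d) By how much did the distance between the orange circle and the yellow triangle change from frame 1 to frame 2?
-1.3

Distance in frame 1: 13.8. Distance in frame 2: 12.5.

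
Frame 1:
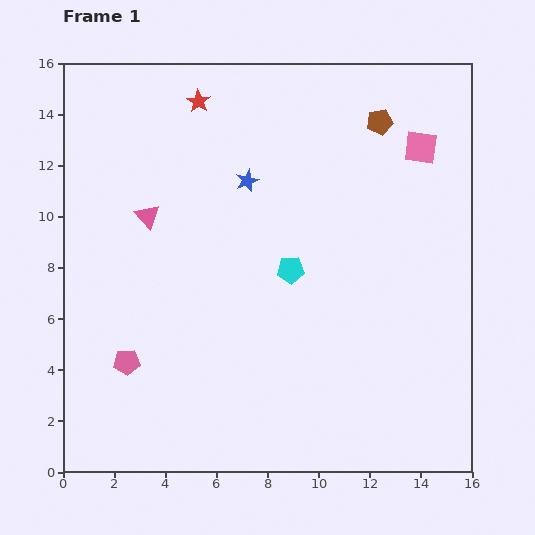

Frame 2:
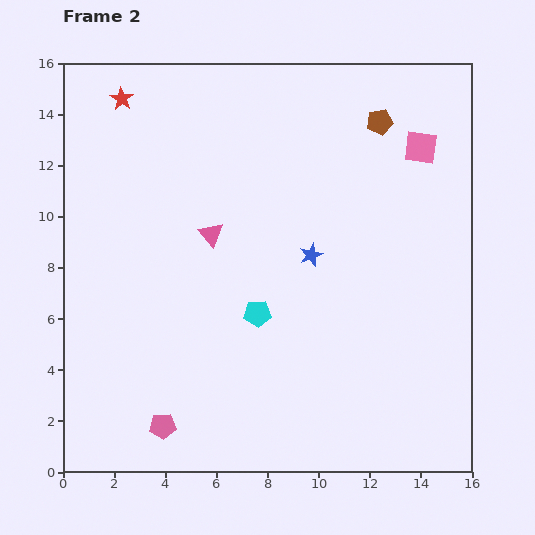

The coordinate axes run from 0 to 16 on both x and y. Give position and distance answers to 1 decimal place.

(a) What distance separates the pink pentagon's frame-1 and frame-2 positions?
2.9

The pink pentagon moved from (2.5, 4.3) to (3.9, 1.8), a distance of √(1.4² + 2.5²) ≈ 2.9.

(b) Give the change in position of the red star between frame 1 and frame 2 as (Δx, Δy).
(-3.0, 0.1)

The red star was at (5.3, 14.5) in frame 1 and (2.3, 14.6) in frame 2.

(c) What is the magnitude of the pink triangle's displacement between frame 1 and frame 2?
2.6

The pink triangle moved from (3.3, 10.0) to (5.8, 9.3), a distance of √(2.5² + 0.7²) ≈ 2.6.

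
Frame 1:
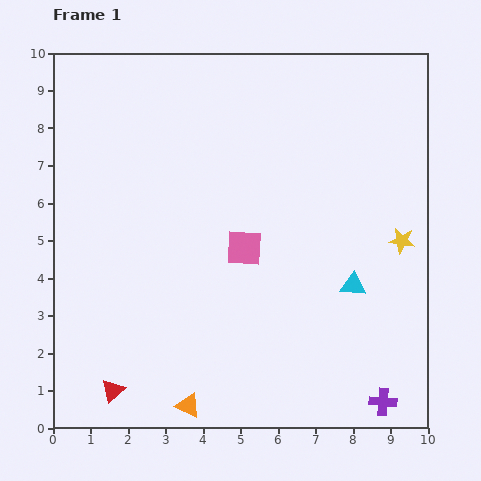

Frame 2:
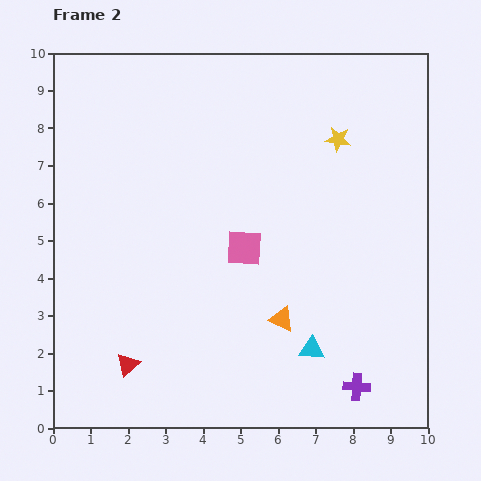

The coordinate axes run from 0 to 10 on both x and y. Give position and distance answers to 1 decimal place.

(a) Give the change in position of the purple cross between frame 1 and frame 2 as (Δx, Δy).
(-0.7, 0.4)

The purple cross was at (8.8, 0.7) in frame 1 and (8.1, 1.1) in frame 2.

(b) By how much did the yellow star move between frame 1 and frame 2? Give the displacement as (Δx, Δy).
(-1.7, 2.7)

The yellow star was at (9.3, 5.0) in frame 1 and (7.6, 7.7) in frame 2.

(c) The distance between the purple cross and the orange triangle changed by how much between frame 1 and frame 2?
-2.5

Distance in frame 1: 5.2. Distance in frame 2: 2.7.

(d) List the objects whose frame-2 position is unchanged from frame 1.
the pink square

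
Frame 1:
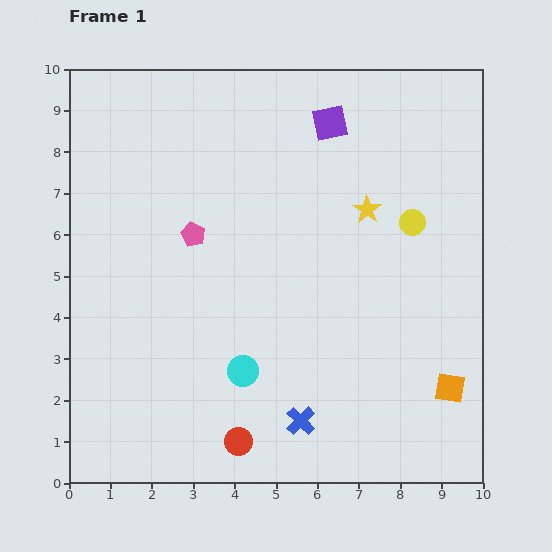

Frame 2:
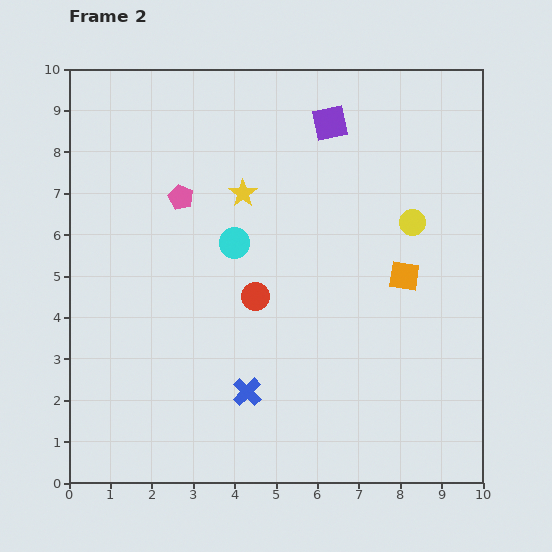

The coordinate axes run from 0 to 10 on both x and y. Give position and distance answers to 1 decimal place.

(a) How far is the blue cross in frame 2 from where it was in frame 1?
1.5

The blue cross moved from (5.6, 1.5) to (4.3, 2.2), a distance of √(1.3² + 0.7²) ≈ 1.5.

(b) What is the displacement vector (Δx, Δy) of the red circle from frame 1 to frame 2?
(0.4, 3.5)

The red circle was at (4.1, 1.0) in frame 1 and (4.5, 4.5) in frame 2.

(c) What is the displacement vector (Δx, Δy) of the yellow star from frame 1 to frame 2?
(-3.0, 0.4)

The yellow star was at (7.2, 6.6) in frame 1 and (4.2, 7.0) in frame 2.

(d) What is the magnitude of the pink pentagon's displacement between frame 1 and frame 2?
0.9

The pink pentagon moved from (3.0, 6.0) to (2.7, 6.9), a distance of √(0.3² + 0.9²) ≈ 0.9.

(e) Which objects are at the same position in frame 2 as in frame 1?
the yellow circle, the purple square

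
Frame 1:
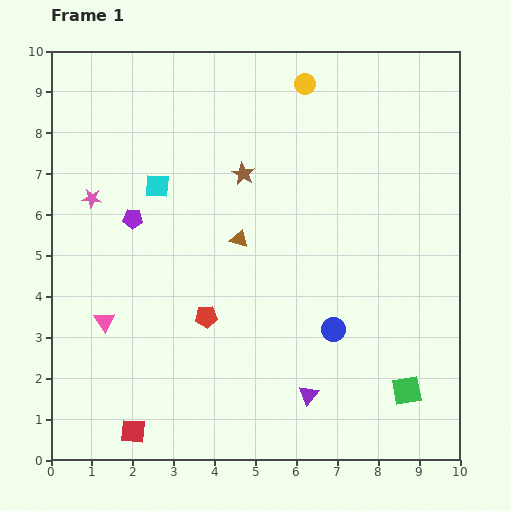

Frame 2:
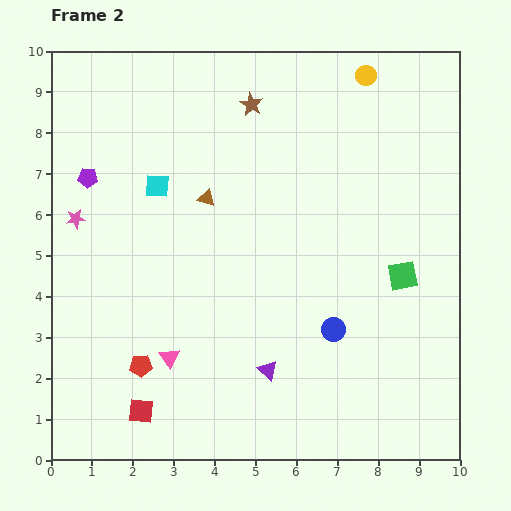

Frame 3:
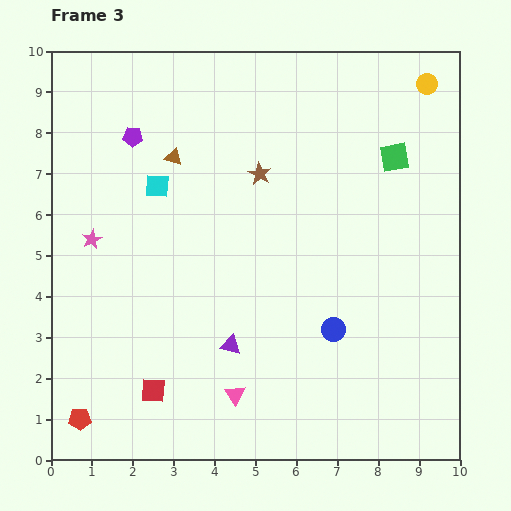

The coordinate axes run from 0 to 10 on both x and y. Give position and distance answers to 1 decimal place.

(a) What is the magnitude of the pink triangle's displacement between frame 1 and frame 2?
1.8

The pink triangle moved from (1.3, 3.4) to (2.9, 2.5), a distance of √(1.6² + 0.9²) ≈ 1.8.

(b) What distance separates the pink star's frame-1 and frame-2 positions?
0.6

The pink star moved from (1.0, 6.4) to (0.6, 5.9), a distance of √(0.4² + 0.5²) ≈ 0.6.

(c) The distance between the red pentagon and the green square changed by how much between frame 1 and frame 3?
+4.8

Distance in frame 1: 5.2. Distance in frame 3: 10.0.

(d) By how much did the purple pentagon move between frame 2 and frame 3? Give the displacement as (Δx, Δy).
(1.1, 1.0)

The purple pentagon was at (0.9, 6.9) in frame 2 and (2.0, 7.9) in frame 3.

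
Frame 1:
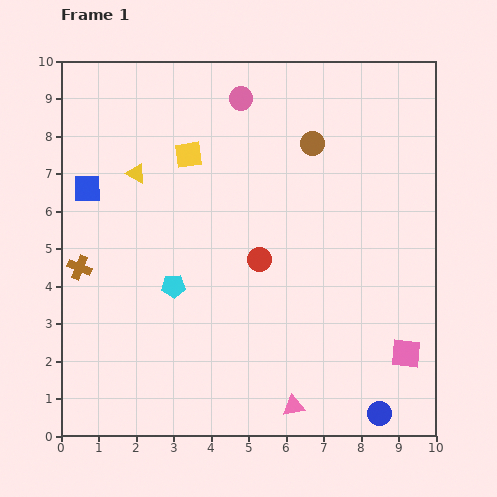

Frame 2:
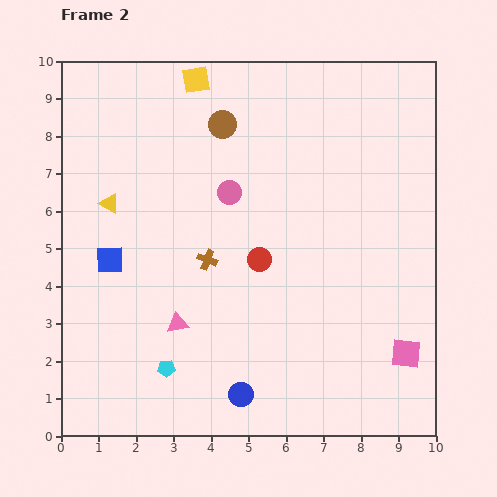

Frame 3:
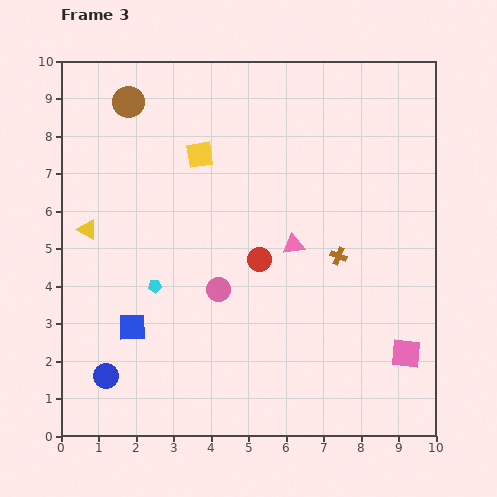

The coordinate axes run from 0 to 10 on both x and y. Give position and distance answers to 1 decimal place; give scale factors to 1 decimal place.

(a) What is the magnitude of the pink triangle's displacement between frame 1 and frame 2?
3.8

The pink triangle moved from (6.2, 0.8) to (3.1, 3.0), a distance of √(3.1² + 2.2²) ≈ 3.8.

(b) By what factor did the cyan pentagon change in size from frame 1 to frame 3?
0.6×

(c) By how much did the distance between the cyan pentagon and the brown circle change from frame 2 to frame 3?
-1.8

Distance in frame 2: 6.7. Distance in frame 3: 4.9.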